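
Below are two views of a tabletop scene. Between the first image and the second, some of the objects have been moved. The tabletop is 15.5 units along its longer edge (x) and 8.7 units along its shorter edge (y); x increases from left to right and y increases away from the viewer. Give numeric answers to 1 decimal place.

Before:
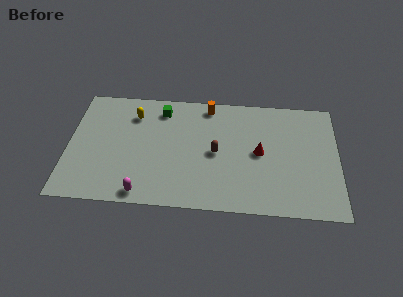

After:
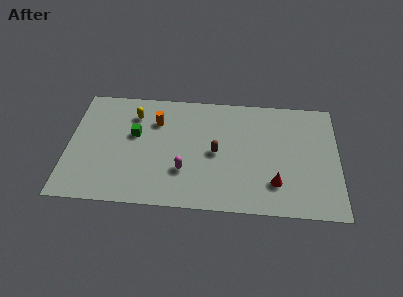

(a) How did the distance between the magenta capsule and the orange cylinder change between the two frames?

-3.7

Before: roughly 7.7 units apart; after: 4.0. That's 3.7 units closer together.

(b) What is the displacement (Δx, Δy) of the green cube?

(-1.5, -2.0)

From the two frames, the green cube sits at roughly (5.3, 7.2) before and (3.8, 5.2) after.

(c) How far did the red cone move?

2.4

The red cone was near (11.0, 4.4) before and (11.9, 2.2) after, so it travelled √(0.9² + 2.2²) ≈ 2.4 units.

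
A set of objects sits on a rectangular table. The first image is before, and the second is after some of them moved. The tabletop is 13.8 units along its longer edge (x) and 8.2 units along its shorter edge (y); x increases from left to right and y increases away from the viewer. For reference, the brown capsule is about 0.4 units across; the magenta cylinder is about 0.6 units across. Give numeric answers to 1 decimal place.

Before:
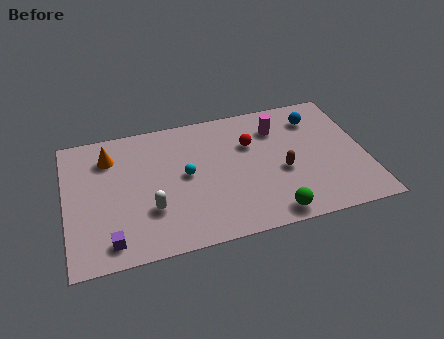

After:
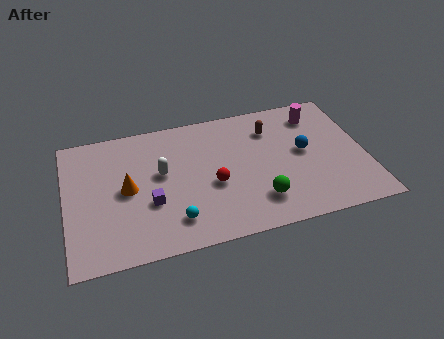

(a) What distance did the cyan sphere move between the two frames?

2.7

From (5.5, 4.3) to (4.8, 1.7), the cyan sphere covered √(0.7² + 2.6²) ≈ 2.7 units.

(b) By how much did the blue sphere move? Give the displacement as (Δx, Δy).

(-0.7, -2.0)

The blue sphere was at about (11.7, 6.4) and moved to about (11.0, 4.4).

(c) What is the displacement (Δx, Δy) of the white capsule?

(0.6, 2.1)

From the two frames, the white capsule sits at roughly (3.8, 2.6) before and (4.4, 4.7) after.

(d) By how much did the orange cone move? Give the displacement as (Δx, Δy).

(0.7, -2.2)

The orange cone was at about (2.1, 6.3) and moved to about (2.8, 4.1).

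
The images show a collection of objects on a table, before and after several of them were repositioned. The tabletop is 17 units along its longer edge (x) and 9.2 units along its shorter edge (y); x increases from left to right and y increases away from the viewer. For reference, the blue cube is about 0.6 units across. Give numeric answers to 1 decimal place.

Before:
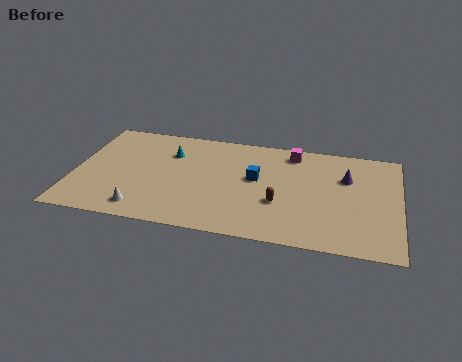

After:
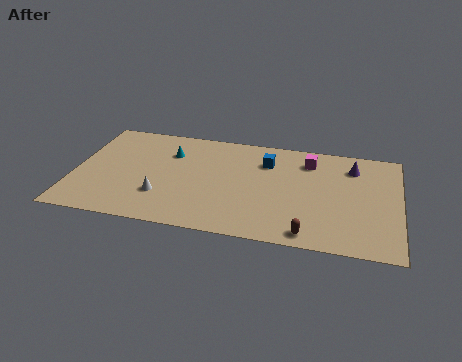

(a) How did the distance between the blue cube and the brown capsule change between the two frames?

+4.0

They were about 2.3 units apart before and 6.3 after — 4.0 units further apart.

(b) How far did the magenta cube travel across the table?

1.1

The magenta cube was near (11.3, 7.9) before and (12.2, 7.3) after, so it travelled √(0.9² + 0.6²) ≈ 1.1 units.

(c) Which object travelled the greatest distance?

the brown capsule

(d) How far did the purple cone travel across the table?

1.0

The purple cone moved from about (14.2, 6.2) to (14.5, 7.2), a distance of √(0.3² + 1.0²) ≈ 1.0.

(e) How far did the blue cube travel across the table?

1.7

From (9.5, 5.2) to (10.0, 6.8), the blue cube covered √(0.5² + 1.6²) ≈ 1.7 units.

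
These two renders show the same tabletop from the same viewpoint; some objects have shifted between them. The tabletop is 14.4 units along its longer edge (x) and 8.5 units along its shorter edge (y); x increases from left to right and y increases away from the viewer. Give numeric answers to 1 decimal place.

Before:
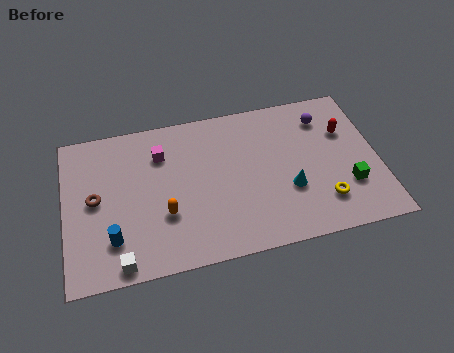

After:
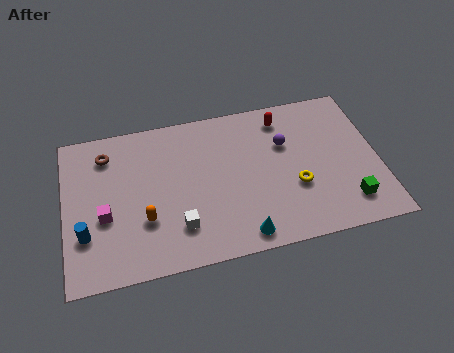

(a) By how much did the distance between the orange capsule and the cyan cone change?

-1.0

They were about 5.7 units apart before and 4.7 after — 1.0 units closer together.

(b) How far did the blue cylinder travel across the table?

1.3

From (2.1, 2.1) to (0.9, 2.6), the blue cylinder covered √(1.2² + 0.5²) ≈ 1.3 units.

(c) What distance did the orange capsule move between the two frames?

0.9

From (4.5, 2.9) to (3.6, 2.8), the orange capsule covered √(0.9² + 0.1²) ≈ 0.9 units.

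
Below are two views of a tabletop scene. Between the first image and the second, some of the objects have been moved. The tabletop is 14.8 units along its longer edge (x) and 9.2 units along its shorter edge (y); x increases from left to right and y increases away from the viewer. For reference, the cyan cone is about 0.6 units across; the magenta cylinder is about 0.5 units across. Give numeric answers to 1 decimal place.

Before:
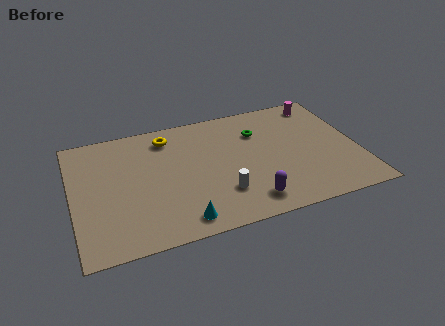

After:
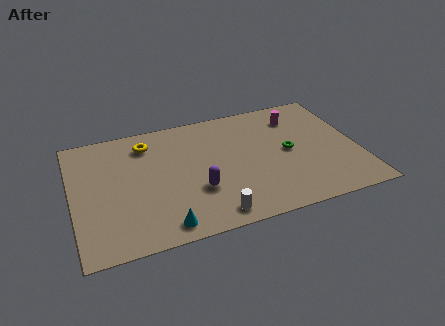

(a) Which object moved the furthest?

the purple capsule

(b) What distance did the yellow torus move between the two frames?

1.1

The yellow torus moved from about (5.1, 7.6) to (4.0, 7.4), a distance of √(1.1² + 0.2²) ≈ 1.1.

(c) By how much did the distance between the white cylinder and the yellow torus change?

+1.3

Before: roughly 5.6 units apart; after: 6.9. That's 1.3 units further apart.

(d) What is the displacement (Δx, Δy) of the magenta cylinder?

(-1.4, -0.8)

The magenta cylinder was at about (13.3, 8.0) and moved to about (11.9, 7.2).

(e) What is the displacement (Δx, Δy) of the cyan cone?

(-0.9, -0.1)

The cyan cone started near (5.3, 1.2) and ended near (4.4, 1.1).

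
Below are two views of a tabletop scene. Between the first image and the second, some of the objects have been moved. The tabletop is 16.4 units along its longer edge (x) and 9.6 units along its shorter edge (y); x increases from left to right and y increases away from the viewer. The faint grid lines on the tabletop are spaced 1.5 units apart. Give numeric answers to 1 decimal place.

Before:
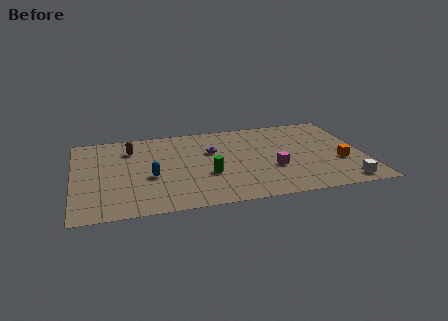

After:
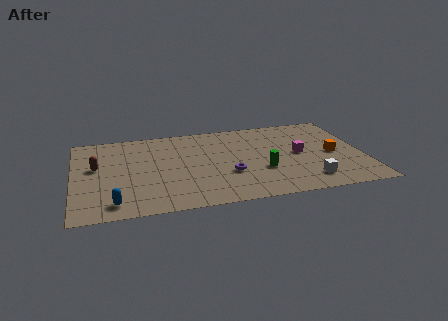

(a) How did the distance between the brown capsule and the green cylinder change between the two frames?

+3.9

The distance was about 5.7 in the first image and 9.6 in the second, so they moved 3.9 units further apart.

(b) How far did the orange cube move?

1.0

From (15.0, 3.5) to (14.7, 4.5), the orange cube covered √(0.3² + 1.0²) ≈ 1.0 units.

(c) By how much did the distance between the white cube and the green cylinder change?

-4.9

Before: roughly 7.9 units apart; after: 3.0. That's 4.9 units closer together.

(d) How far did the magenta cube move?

2.1

The magenta cube was near (11.2, 3.5) before and (12.8, 4.9) after, so it travelled √(1.6² + 1.4²) ≈ 2.1 units.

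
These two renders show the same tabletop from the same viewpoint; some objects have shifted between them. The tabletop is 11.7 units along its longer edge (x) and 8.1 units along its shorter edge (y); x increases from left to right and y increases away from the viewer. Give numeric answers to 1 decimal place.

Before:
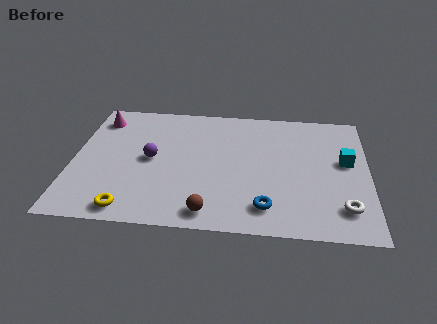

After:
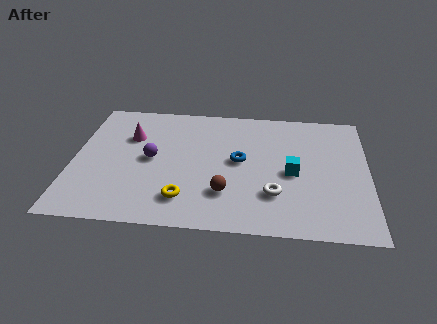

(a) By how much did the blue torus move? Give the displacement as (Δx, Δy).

(-1.1, 2.8)

The blue torus started near (7.7, 1.5) and ended near (6.6, 4.3).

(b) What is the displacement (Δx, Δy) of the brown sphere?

(0.6, 1.2)

The brown sphere started near (5.5, 1.0) and ended near (6.1, 2.2).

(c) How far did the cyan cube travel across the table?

2.3

From (10.8, 4.6) to (8.7, 3.7), the cyan cube covered √(2.1² + 0.9²) ≈ 2.3 units.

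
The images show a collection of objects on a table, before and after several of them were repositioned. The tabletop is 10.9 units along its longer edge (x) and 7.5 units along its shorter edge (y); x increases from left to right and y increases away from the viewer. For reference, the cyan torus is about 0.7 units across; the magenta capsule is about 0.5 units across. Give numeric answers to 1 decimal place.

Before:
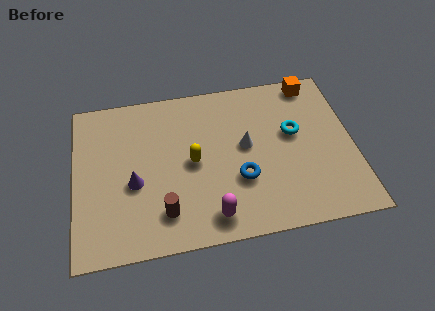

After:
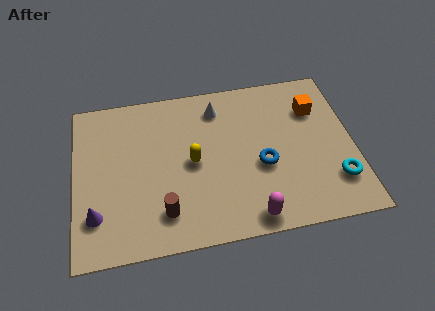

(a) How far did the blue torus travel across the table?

1.0

From (6.4, 2.6) to (7.3, 3.1), the blue torus covered √(0.9² + 0.5²) ≈ 1.0 units.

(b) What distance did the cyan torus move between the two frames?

2.9

The cyan torus moved from about (8.6, 4.4) to (10.1, 1.9), a distance of √(1.5² + 2.5²) ≈ 2.9.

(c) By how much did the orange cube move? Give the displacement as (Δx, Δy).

(0.0, -1.3)

The orange cube started near (9.5, 6.7) and ended near (9.5, 5.4).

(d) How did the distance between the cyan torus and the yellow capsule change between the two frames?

+1.7

Before: roughly 4.1 units apart; after: 5.8. That's 1.7 units further apart.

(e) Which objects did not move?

the brown cylinder and the yellow capsule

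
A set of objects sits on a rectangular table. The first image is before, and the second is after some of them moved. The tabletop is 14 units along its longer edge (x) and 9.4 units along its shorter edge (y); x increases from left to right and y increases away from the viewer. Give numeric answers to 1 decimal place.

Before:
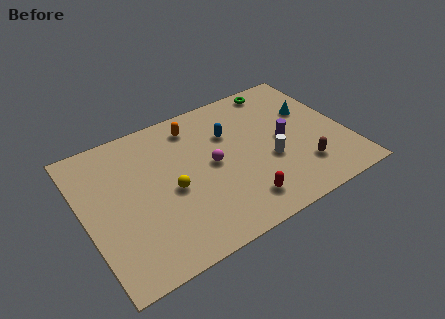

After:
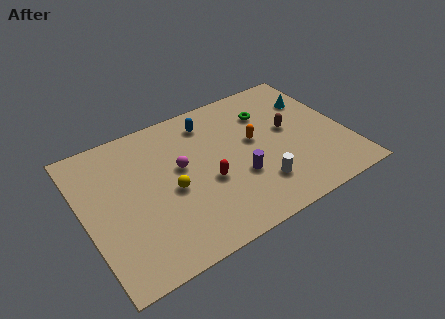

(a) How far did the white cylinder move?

1.5

The white cylinder moved from about (9.7, 3.6) to (8.9, 2.3), a distance of √(0.8² + 1.3²) ≈ 1.5.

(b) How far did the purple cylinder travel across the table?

3.0

From (10.7, 4.6) to (8.0, 3.3), the purple cylinder covered √(2.7² + 1.3²) ≈ 3.0 units.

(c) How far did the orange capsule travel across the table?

3.8

The orange capsule moved from about (6.3, 7.8) to (9.2, 5.3), a distance of √(2.9² + 2.5²) ≈ 3.8.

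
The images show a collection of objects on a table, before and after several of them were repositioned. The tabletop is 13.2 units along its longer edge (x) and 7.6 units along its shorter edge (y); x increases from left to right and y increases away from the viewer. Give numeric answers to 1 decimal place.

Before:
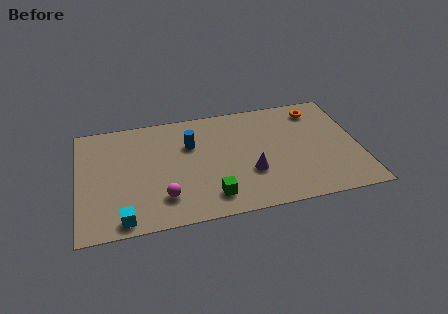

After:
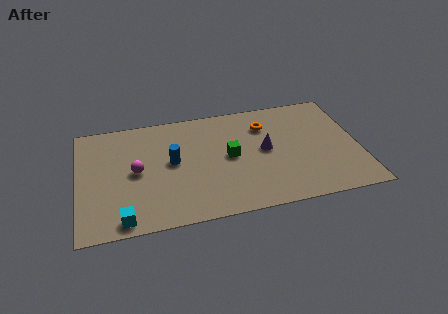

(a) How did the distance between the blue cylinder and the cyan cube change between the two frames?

-1.3

Before: roughly 5.4 units apart; after: 4.1. That's 1.3 units closer together.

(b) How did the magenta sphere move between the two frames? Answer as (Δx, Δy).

(-1.2, 2.0)

The magenta sphere started near (3.9, 1.8) and ended near (2.7, 3.8).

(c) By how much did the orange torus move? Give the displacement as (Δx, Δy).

(-2.5, -0.6)

The orange torus started near (11.4, 6.3) and ended near (8.9, 5.7).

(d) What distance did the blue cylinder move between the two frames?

1.3

The blue cylinder was near (5.3, 5.1) before and (4.4, 4.1) after, so it travelled √(0.9² + 1.0²) ≈ 1.3 units.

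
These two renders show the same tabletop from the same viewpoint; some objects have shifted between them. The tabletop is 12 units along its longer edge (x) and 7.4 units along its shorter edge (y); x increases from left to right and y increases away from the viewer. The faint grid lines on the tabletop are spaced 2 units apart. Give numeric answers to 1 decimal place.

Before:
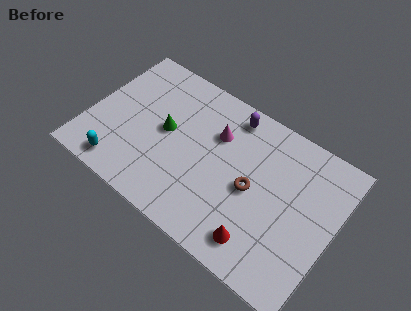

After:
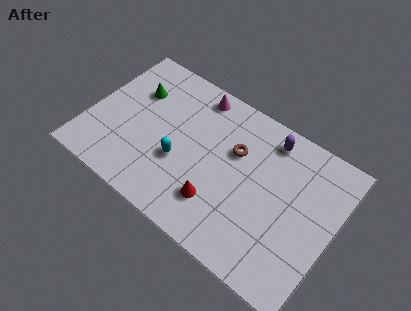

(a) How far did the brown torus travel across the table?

1.7

The brown torus moved from about (8.1, 3.5) to (7.0, 4.8), a distance of √(1.1² + 1.3²) ≈ 1.7.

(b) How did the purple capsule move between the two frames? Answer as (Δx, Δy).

(1.9, -0.1)

The purple capsule started near (6.5, 6.4) and ended near (8.4, 6.3).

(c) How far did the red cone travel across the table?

2.3

From (8.9, 1.3) to (6.7, 1.9), the red cone covered √(2.2² + 0.6²) ≈ 2.3 units.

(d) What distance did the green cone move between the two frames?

2.2

From (3.7, 3.9) to (1.9, 5.1), the green cone covered √(1.8² + 1.2²) ≈ 2.2 units.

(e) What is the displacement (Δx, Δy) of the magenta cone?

(-1.3, 1.4)

The magenta cone started near (6.0, 5.1) and ended near (4.7, 6.5).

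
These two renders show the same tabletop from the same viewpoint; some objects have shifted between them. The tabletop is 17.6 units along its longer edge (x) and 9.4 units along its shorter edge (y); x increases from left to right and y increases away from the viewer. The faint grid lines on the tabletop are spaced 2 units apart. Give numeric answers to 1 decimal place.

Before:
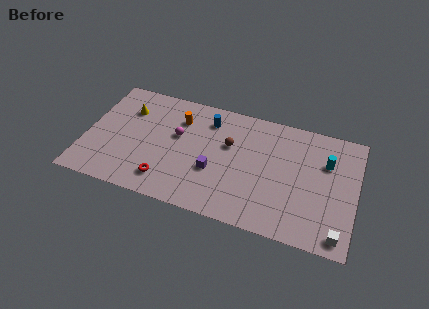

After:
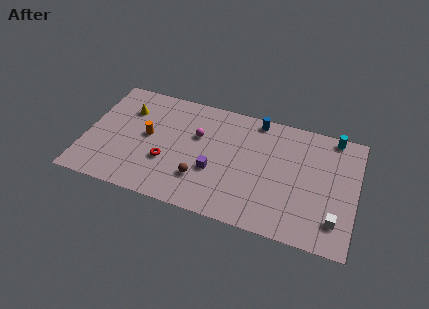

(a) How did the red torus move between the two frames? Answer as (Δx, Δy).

(-0.1, 1.5)

The red torus started near (5.5, 1.8) and ended near (5.4, 3.3).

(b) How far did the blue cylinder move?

3.3

The blue cylinder was near (7.8, 7.5) before and (10.9, 8.5) after, so it travelled √(3.1² + 1.0²) ≈ 3.3 units.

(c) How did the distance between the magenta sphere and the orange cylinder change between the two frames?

+2.0

They were about 1.4 units apart before and 3.4 after — 2.0 units further apart.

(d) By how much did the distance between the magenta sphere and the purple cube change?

-0.5

The distance was about 3.3 in the first image and 2.8 in the second, so they moved 0.5 units closer together.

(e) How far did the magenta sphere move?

1.4

From (5.9, 5.6) to (7.2, 6.0), the magenta sphere covered √(1.3² + 0.4²) ≈ 1.4 units.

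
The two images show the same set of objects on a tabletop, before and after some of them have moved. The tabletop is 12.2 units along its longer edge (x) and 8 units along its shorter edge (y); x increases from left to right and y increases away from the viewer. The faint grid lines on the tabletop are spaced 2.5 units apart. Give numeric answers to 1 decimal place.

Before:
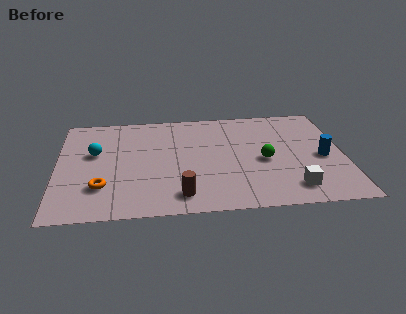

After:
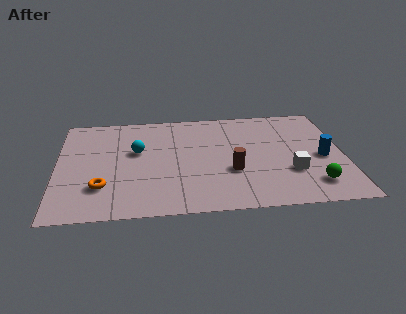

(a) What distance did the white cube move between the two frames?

1.2

The white cube moved from about (9.9, 1.4) to (9.9, 2.6), a distance of √(0.0² + 1.2²) ≈ 1.2.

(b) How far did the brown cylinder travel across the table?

2.7

The brown cylinder moved from about (5.2, 1.3) to (7.4, 2.9), a distance of √(2.2² + 1.6²) ≈ 2.7.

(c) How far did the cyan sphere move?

1.8

The cyan sphere moved from about (1.6, 4.8) to (3.4, 4.8), a distance of √(1.8² + 0.0²) ≈ 1.8.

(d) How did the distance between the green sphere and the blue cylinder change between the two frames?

-0.4

Before: roughly 2.5 units apart; after: 2.1. That's 0.4 units closer together.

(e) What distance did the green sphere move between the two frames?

2.8

The green sphere moved from about (8.8, 3.6) to (10.8, 1.6), a distance of √(2.0² + 2.0²) ≈ 2.8.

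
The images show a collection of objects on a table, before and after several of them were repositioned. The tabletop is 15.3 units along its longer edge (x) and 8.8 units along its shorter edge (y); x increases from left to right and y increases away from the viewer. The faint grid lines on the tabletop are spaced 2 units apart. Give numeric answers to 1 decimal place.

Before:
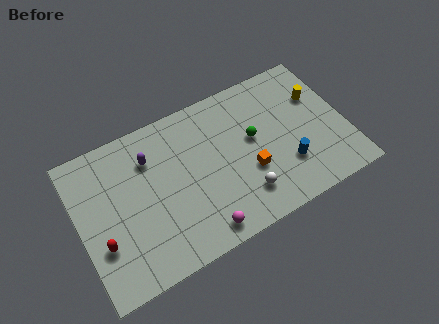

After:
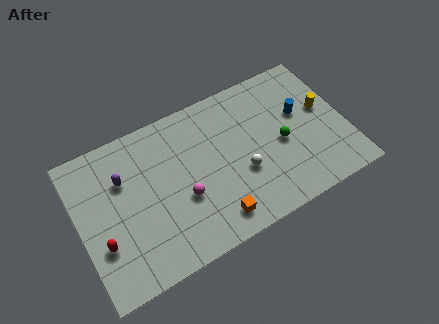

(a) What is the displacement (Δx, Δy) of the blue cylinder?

(1.2, 2.7)

The blue cylinder was at about (11.7, 2.6) and moved to about (12.9, 5.3).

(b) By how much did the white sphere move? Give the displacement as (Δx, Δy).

(0.1, 1.3)

The white sphere started near (9.1, 2.0) and ended near (9.2, 3.3).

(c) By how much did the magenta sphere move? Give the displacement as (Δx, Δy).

(-0.7, 2.3)

The magenta sphere was at about (6.5, 1.1) and moved to about (5.8, 3.4).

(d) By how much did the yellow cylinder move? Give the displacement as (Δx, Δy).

(0.2, -0.9)

The yellow cylinder was at about (14.0, 5.9) and moved to about (14.2, 5.0).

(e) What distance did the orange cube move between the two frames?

2.9

The orange cube was near (9.6, 3.2) before and (7.3, 1.4) after, so it travelled √(2.3² + 1.8²) ≈ 2.9 units.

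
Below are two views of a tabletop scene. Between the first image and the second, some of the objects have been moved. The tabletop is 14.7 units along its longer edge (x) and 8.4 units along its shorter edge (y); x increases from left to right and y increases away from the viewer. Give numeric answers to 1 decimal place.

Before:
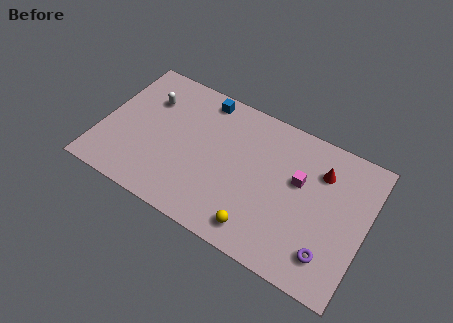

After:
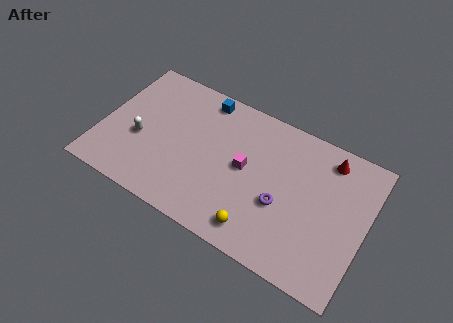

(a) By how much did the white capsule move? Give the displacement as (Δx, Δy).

(-0.1, -2.6)

From the two frames, the white capsule sits at roughly (2.3, 6.0) before and (2.2, 3.4) after.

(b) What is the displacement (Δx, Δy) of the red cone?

(0.3, 0.9)

The red cone started near (12.0, 6.2) and ended near (12.3, 7.1).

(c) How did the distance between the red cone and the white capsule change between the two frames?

+1.1

They were about 9.7 units apart before and 10.8 after — 1.1 units further apart.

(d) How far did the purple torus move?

3.2

The purple torus moved from about (13.0, 1.8) to (10.2, 3.3), a distance of √(2.8² + 1.5²) ≈ 3.2.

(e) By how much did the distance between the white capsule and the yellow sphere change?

-1.0

The distance was about 8.3 in the first image and 7.3 in the second, so they moved 1.0 units closer together.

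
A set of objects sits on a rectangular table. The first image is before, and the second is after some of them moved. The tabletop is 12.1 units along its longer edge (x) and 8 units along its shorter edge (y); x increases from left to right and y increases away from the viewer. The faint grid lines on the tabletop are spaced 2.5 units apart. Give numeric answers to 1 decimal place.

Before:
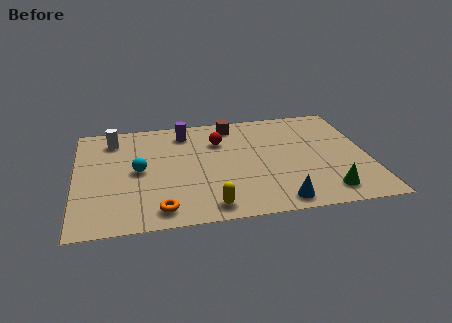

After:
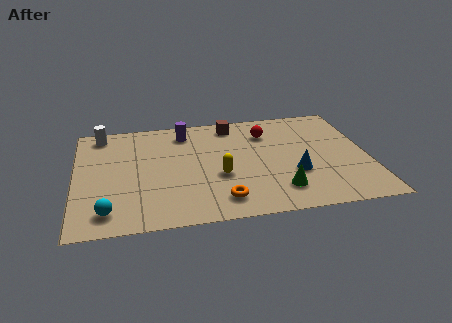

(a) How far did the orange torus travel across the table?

2.5

The orange torus moved from about (3.4, 1.1) to (5.9, 1.4), a distance of √(2.5² + 0.3²) ≈ 2.5.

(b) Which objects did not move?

the brown cube and the purple cylinder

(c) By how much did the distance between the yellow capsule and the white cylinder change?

-0.5

They were about 6.7 units apart before and 6.2 after — 0.5 units closer together.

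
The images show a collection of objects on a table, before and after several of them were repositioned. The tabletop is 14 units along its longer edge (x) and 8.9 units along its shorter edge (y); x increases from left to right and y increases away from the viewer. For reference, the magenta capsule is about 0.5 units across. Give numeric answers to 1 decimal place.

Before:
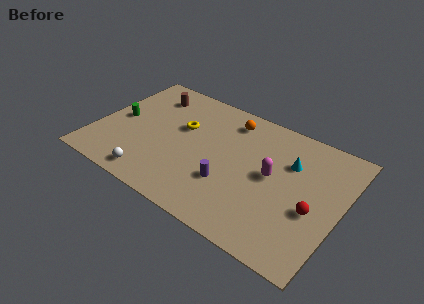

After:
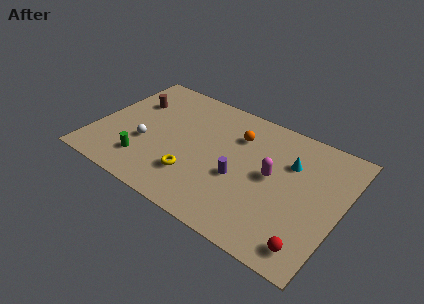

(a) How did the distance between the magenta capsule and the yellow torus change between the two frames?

-0.8

Before: roughly 5.5 units apart; after: 4.7. That's 0.8 units closer together.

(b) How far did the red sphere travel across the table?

2.3

The red sphere moved from about (12.6, 3.6) to (12.8, 1.3), a distance of √(0.2² + 2.3²) ≈ 2.3.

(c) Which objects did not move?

the magenta capsule and the cyan cone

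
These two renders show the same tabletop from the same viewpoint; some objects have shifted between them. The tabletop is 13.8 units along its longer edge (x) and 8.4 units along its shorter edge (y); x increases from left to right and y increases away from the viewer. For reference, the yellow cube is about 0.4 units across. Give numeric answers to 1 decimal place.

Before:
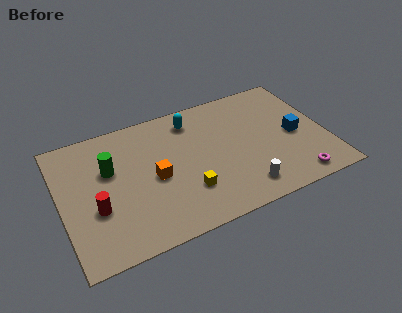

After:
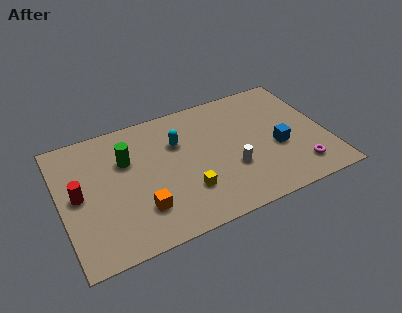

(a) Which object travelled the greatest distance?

the orange cube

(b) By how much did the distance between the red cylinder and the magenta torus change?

+1.2

They were about 10.3 units apart before and 11.5 after — 1.2 units further apart.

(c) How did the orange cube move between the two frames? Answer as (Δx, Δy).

(-0.9, -1.7)

From the two frames, the orange cube sits at roughly (4.8, 3.9) before and (3.9, 2.2) after.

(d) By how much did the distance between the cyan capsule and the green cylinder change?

-2.1

They were about 4.8 units apart before and 2.7 after — 2.1 units closer together.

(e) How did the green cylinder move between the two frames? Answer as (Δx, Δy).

(0.9, 0.3)

From the two frames, the green cylinder sits at roughly (2.6, 5.3) before and (3.5, 5.6) after.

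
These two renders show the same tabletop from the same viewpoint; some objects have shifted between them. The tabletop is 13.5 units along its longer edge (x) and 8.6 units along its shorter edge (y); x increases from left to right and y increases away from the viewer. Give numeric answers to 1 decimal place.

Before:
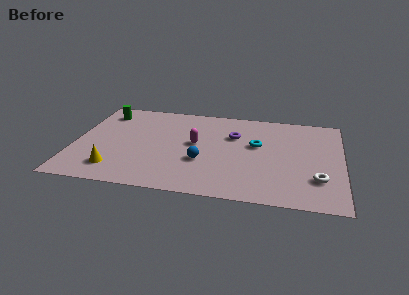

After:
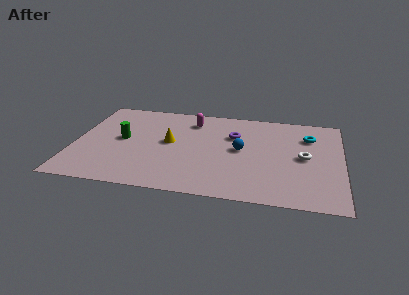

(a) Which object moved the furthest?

the yellow cone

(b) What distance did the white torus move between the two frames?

2.0

The white torus was near (12.3, 2.4) before and (11.6, 4.3) after, so it travelled √(0.7² + 1.9²) ≈ 2.0 units.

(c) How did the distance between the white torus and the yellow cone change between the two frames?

-3.3

The distance was about 10.1 in the first image and 6.8 in the second, so they moved 3.3 units closer together.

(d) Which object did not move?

the purple torus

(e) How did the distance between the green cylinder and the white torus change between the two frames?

-2.7

They were about 11.9 units apart before and 9.2 after — 2.7 units closer together.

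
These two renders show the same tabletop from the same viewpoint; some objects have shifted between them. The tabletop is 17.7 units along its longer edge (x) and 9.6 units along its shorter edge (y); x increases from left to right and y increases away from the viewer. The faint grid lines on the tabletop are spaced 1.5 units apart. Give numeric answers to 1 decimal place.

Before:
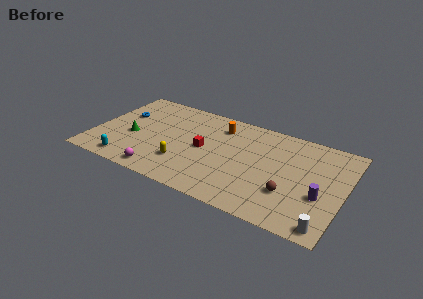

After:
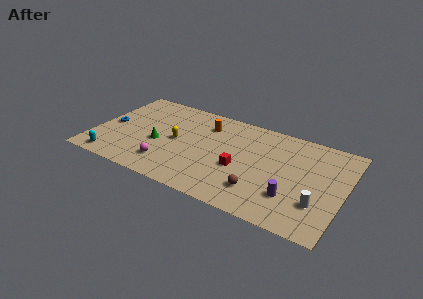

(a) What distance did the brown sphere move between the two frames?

2.1

The brown sphere was near (14.1, 3.0) before and (12.1, 2.3) after, so it travelled √(2.0² + 0.7²) ≈ 2.1 units.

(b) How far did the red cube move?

2.8

The red cube was near (7.8, 4.8) before and (10.5, 3.9) after, so it travelled √(2.7² + 0.9²) ≈ 2.8 units.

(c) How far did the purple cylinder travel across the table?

2.1

From (16.2, 3.6) to (14.3, 2.7), the purple cylinder covered √(1.9² + 0.9²) ≈ 2.1 units.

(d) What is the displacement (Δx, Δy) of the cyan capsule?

(-1.1, -0.1)

The cyan capsule started near (2.8, 1.2) and ended near (1.7, 1.1).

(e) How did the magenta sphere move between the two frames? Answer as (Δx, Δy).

(0.3, 1.0)

From the two frames, the magenta sphere sits at roughly (5.2, 1.1) before and (5.5, 2.1) after.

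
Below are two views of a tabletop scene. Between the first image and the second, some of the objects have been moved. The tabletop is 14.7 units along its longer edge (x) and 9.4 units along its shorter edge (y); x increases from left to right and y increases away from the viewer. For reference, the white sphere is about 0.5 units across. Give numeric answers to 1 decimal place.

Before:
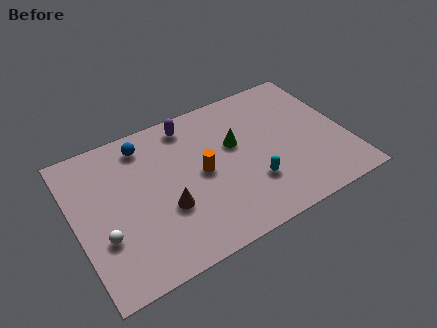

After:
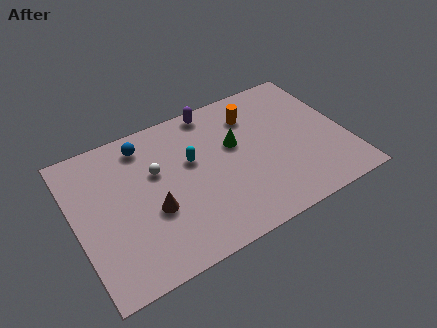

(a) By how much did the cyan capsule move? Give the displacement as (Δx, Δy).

(-2.9, 2.9)

From the two frames, the cyan capsule sits at roughly (9.3, 2.8) before and (6.4, 5.7) after.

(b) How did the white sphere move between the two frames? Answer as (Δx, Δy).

(3.2, 2.7)

The white sphere started near (1.3, 3.2) and ended near (4.5, 5.9).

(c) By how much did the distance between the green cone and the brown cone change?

+0.5

The distance was about 4.7 in the first image and 5.2 in the second, so they moved 0.5 units further apart.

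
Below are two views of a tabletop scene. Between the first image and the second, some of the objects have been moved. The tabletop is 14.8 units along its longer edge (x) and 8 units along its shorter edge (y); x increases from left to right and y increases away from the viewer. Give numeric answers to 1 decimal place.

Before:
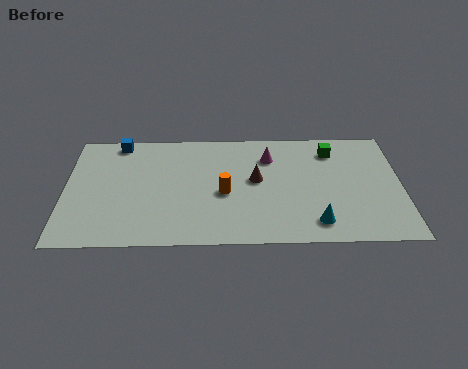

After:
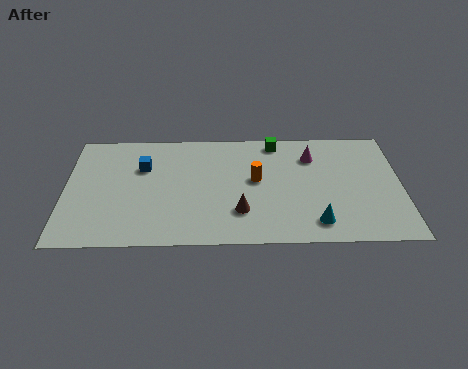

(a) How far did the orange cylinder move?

1.7

The orange cylinder moved from about (7.0, 3.5) to (8.4, 4.4), a distance of √(1.4² + 0.9²) ≈ 1.7.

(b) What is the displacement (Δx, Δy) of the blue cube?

(1.1, -1.8)

The blue cube was at about (2.3, 7.2) and moved to about (3.4, 5.4).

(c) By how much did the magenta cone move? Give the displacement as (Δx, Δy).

(1.9, 0.0)

The magenta cone was at about (9.0, 6.0) and moved to about (10.9, 6.0).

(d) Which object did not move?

the cyan cone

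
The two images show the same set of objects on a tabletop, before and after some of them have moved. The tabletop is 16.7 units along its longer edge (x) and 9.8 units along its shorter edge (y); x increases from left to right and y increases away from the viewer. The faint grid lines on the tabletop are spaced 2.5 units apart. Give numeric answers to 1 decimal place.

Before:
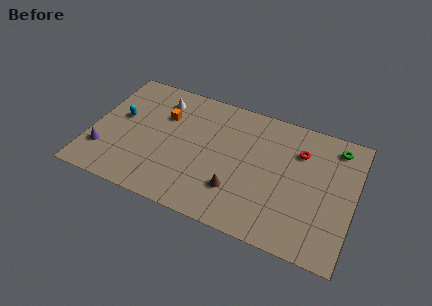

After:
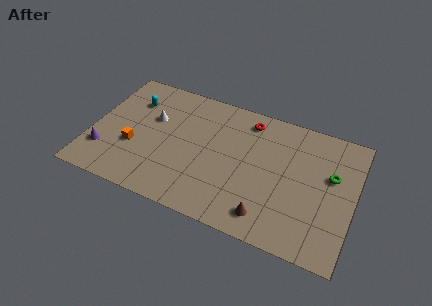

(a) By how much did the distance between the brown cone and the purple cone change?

+2.1

Before: roughly 8.5 units apart; after: 10.6. That's 2.1 units further apart.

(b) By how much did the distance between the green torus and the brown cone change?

-2.4

The distance was about 8.1 in the first image and 5.7 in the second, so they moved 2.4 units closer together.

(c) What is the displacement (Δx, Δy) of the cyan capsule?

(0.6, 1.6)

The cyan capsule started near (1.7, 5.6) and ended near (2.3, 7.2).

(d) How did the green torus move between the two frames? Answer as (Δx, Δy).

(-0.1, -2.3)

From the two frames, the green torus sits at roughly (15.3, 8.3) before and (15.2, 6.0) after.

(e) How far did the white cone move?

1.7

The white cone was near (4.0, 7.9) before and (3.7, 6.2) after, so it travelled √(0.3² + 1.7²) ≈ 1.7 units.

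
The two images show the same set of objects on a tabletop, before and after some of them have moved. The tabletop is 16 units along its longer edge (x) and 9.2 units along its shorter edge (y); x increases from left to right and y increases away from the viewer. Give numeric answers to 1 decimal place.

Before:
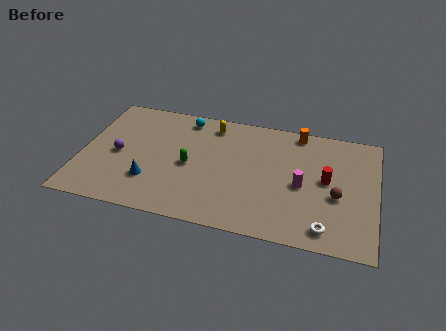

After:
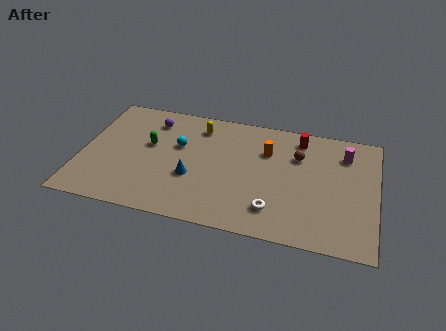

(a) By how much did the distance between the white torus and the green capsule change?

-0.3

The distance was about 8.1 in the first image and 7.8 in the second, so they moved 0.3 units closer together.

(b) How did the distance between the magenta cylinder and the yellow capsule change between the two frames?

+1.8

The distance was about 6.2 in the first image and 8.0 in the second, so they moved 1.8 units further apart.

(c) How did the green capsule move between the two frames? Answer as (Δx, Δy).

(-2.3, 1.1)

From the two frames, the green capsule sits at roughly (5.9, 4.3) before and (3.6, 5.4) after.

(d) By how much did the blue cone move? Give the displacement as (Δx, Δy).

(2.2, 0.8)

The blue cone started near (3.9, 2.6) and ended near (6.1, 3.4).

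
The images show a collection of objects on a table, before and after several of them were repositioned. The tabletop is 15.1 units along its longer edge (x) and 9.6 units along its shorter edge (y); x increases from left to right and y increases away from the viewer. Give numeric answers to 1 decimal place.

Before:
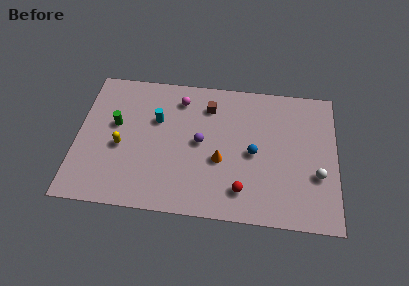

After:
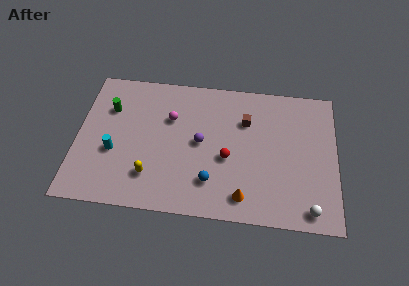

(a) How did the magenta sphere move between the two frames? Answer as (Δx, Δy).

(-0.5, -1.4)

The magenta sphere was at about (5.9, 7.8) and moved to about (5.4, 6.4).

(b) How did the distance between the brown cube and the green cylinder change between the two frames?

+2.3

The distance was about 5.7 in the first image and 8.0 in the second, so they moved 2.3 units further apart.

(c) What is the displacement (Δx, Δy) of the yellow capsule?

(1.8, -1.8)

From the two frames, the yellow capsule sits at roughly (2.6, 4.1) before and (4.4, 2.3) after.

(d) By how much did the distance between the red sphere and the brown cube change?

-3.1

Before: roughly 6.0 units apart; after: 2.9. That's 3.1 units closer together.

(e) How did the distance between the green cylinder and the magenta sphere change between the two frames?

-0.7

They were about 4.3 units apart before and 3.6 after — 0.7 units closer together.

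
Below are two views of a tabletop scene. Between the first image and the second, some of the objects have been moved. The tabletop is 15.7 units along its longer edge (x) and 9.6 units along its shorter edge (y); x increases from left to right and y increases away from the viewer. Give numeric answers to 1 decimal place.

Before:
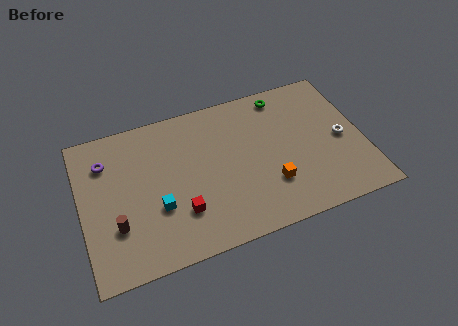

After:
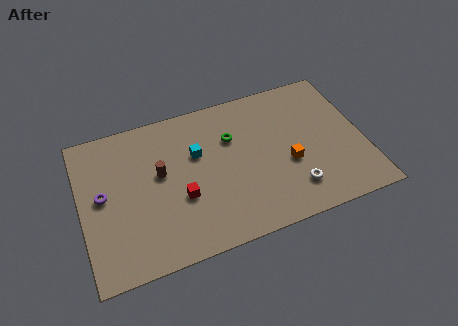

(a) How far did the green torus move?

3.6

From (11.6, 8.4) to (8.5, 6.5), the green torus covered √(3.1² + 1.9²) ≈ 3.6 units.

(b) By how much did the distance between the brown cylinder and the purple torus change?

-1.0

They were about 4.2 units apart before and 3.2 after — 1.0 units closer together.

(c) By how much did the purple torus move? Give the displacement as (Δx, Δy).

(-0.3, -2.1)

From the two frames, the purple torus sits at roughly (1.5, 7.2) before and (1.2, 5.1) after.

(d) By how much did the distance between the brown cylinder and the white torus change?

-4.9

Before: roughly 12.8 units apart; after: 7.9. That's 4.9 units closer together.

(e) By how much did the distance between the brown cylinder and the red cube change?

-1.4

Before: roughly 3.5 units apart; after: 2.1. That's 1.4 units closer together.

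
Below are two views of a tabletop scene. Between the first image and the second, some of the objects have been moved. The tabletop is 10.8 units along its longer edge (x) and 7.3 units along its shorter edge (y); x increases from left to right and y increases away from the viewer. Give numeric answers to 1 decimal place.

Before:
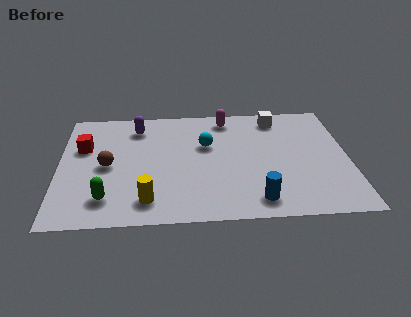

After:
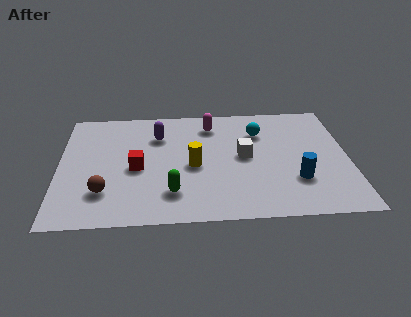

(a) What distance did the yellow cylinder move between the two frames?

2.6

From (3.3, 1.3) to (5.0, 3.3), the yellow cylinder covered √(1.7² + 2.0²) ≈ 2.6 units.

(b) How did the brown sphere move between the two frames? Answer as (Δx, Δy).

(-0.1, -1.6)

The brown sphere started near (1.8, 3.5) and ended near (1.7, 1.9).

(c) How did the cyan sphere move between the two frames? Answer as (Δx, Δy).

(2.0, 0.7)

The cyan sphere was at about (5.5, 4.6) and moved to about (7.5, 5.3).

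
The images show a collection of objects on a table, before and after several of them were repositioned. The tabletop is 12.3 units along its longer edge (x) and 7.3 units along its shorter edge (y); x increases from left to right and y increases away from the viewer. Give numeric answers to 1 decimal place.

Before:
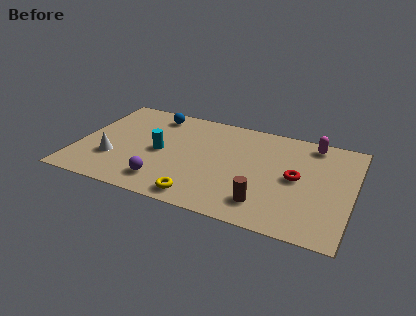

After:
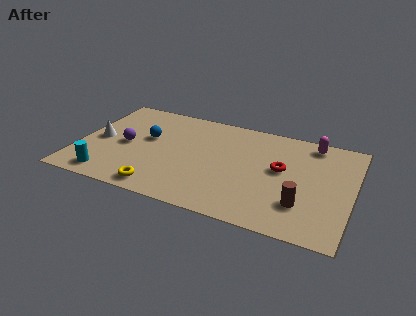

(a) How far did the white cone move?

1.4

The white cone moved from about (1.7, 2.3) to (0.9, 3.5), a distance of √(0.8² + 1.2²) ≈ 1.4.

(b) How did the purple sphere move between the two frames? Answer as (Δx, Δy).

(-2.0, 2.1)

The purple sphere was at about (4.1, 1.4) and moved to about (2.1, 3.5).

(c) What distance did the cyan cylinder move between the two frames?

3.3

The cyan cylinder moved from about (3.7, 3.5) to (1.6, 1.0), a distance of √(2.1² + 2.5²) ≈ 3.3.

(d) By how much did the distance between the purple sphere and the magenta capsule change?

+0.7

They were about 8.0 units apart before and 8.7 after — 0.7 units further apart.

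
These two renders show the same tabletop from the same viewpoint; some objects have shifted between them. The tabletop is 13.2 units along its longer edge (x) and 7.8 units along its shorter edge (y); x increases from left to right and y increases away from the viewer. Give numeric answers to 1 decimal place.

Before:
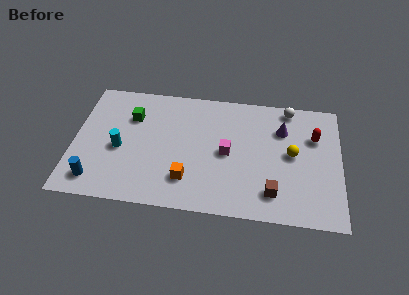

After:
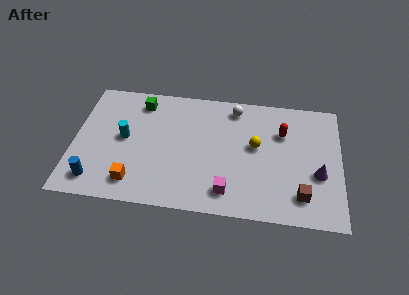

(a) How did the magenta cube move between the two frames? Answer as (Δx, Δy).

(0.1, -2.4)

From the two frames, the magenta cube sits at roughly (7.6, 3.8) before and (7.7, 1.4) after.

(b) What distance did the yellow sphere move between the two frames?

1.8

From (10.8, 4.1) to (9.0, 4.4), the yellow sphere covered √(1.8² + 0.3²) ≈ 1.8 units.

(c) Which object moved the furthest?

the purple cone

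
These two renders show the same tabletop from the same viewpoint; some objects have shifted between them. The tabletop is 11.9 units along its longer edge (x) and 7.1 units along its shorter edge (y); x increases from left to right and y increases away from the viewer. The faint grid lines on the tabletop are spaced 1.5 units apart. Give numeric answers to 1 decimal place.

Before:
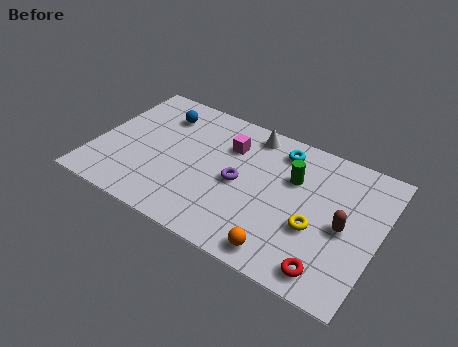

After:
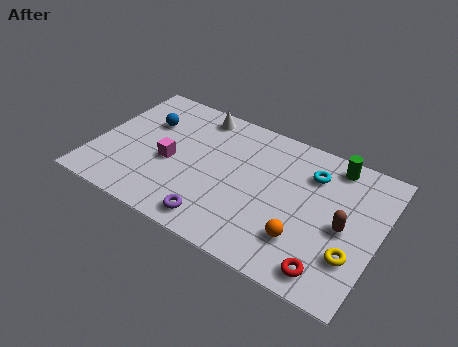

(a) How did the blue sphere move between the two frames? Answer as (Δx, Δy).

(-0.5, -0.7)

The blue sphere started near (2.4, 5.5) and ended near (1.9, 4.8).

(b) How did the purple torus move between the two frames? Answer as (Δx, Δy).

(-0.6, -2.4)

The purple torus was at about (6.1, 3.4) and moved to about (5.5, 1.0).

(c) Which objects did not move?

the red torus and the brown capsule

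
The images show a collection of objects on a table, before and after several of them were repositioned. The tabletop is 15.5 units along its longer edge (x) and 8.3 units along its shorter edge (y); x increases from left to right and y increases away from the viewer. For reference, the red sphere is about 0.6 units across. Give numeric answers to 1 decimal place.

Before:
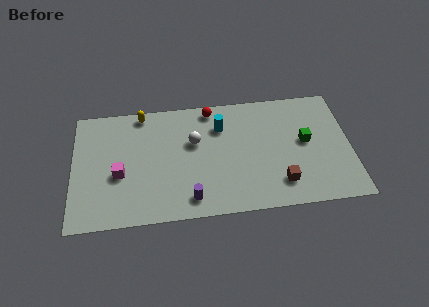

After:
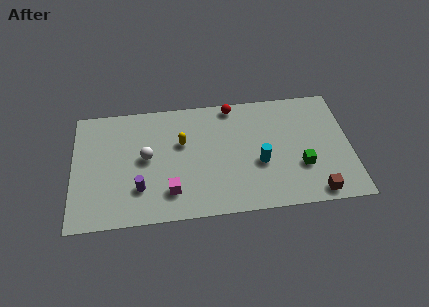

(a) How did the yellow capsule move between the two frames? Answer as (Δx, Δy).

(2.2, -2.3)

The yellow capsule started near (3.9, 7.5) and ended near (6.1, 5.2).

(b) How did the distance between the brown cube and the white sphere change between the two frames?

+4.1

They were about 5.8 units apart before and 9.9 after — 4.1 units further apart.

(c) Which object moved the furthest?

the cyan cylinder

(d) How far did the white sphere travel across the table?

2.8

The white sphere moved from about (6.8, 5.2) to (4.1, 4.4), a distance of √(2.7² + 0.8²) ≈ 2.8.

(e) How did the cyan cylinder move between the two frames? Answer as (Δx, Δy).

(2.1, -2.8)

The cyan cylinder started near (8.3, 6.1) and ended near (10.4, 3.3).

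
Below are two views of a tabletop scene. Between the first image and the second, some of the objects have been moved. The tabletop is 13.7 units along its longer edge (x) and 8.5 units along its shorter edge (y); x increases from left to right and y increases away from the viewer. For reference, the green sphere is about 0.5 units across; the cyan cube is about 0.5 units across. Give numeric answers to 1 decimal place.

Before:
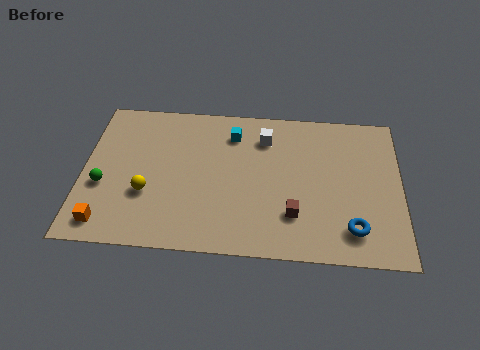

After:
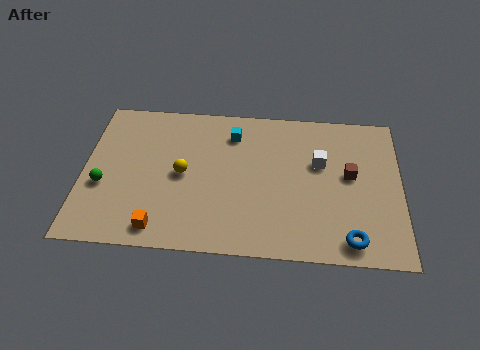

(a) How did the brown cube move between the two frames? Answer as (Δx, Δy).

(2.4, 2.4)

The brown cube started near (9.1, 2.3) and ended near (11.5, 4.7).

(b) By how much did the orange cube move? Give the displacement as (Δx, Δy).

(2.3, -0.1)

From the two frames, the orange cube sits at roughly (1.1, 1.2) before and (3.4, 1.1) after.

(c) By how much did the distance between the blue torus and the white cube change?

-1.8

Before: roughly 6.2 units apart; after: 4.4. That's 1.8 units closer together.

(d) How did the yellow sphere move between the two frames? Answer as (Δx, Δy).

(1.5, 1.2)

From the two frames, the yellow sphere sits at roughly (2.8, 3.0) before and (4.3, 4.2) after.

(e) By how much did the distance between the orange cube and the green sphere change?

+1.2

Before: roughly 2.1 units apart; after: 3.3. That's 1.2 units further apart.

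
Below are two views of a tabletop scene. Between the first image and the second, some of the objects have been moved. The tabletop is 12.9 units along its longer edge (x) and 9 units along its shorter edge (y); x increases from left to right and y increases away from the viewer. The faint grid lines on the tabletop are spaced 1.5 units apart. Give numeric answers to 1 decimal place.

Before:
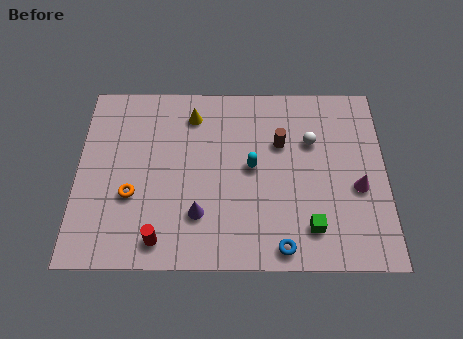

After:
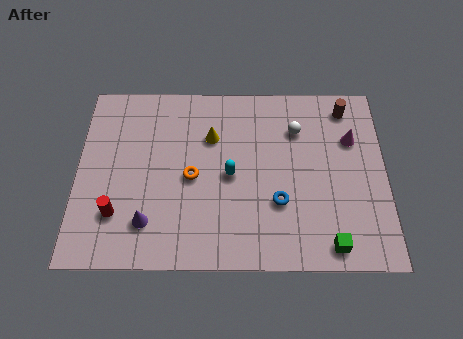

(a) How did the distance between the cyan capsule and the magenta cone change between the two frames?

+0.9

They were about 4.5 units apart before and 5.4 after — 0.9 units further apart.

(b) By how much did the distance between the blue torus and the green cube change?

+1.4

Before: roughly 1.5 units apart; after: 2.9. That's 1.4 units further apart.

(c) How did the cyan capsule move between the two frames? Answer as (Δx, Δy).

(-0.9, -0.4)

From the two frames, the cyan capsule sits at roughly (7.3, 4.7) before and (6.4, 4.3) after.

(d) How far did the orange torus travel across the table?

2.7

The orange torus moved from about (2.3, 3.3) to (4.8, 4.2), a distance of √(2.5² + 0.9²) ≈ 2.7.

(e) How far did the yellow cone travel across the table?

1.4

The yellow cone moved from about (4.8, 7.3) to (5.6, 6.2), a distance of √(0.8² + 1.1²) ≈ 1.4.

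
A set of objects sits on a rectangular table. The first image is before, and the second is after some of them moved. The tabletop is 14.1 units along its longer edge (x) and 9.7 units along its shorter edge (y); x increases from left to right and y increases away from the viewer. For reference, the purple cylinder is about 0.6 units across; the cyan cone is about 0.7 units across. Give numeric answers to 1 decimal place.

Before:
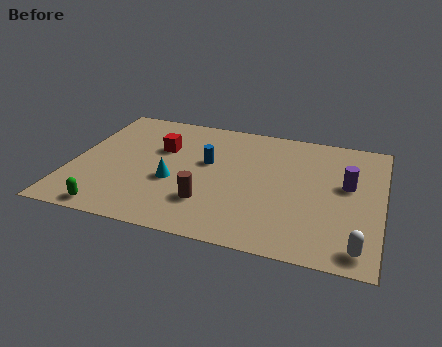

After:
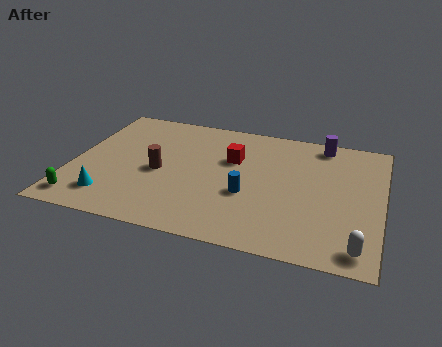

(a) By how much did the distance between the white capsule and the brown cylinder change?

+2.8

Before: roughly 6.9 units apart; after: 9.7. That's 2.8 units further apart.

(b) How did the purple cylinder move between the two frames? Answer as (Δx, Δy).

(-1.3, 3.0)

From the two frames, the purple cylinder sits at roughly (12.5, 5.6) before and (11.2, 8.6) after.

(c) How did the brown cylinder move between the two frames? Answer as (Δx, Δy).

(-2.4, 1.8)

The brown cylinder was at about (6.4, 2.6) and moved to about (4.0, 4.4).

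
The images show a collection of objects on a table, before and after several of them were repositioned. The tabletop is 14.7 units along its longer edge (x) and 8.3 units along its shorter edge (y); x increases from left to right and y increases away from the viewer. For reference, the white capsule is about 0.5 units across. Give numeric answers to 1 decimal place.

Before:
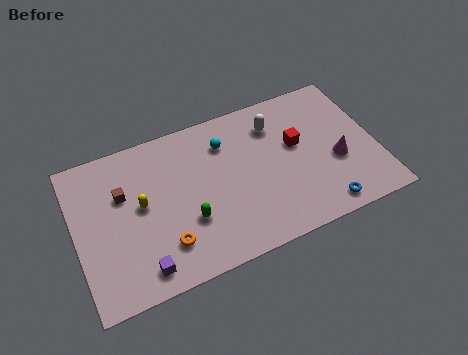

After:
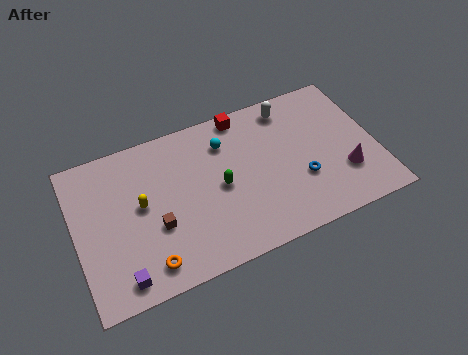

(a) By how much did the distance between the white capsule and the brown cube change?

+0.4

The distance was about 7.7 in the first image and 8.1 in the second, so they moved 0.4 units further apart.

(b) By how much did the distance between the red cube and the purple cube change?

+0.4

The distance was about 8.8 in the first image and 9.2 in the second, so they moved 0.4 units further apart.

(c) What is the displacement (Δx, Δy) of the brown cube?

(1.4, -2.3)

The brown cube was at about (2.4, 5.4) and moved to about (3.8, 3.1).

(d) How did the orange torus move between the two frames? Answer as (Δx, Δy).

(-0.9, -0.7)

The orange torus started near (4.1, 2.0) and ended near (3.2, 1.3).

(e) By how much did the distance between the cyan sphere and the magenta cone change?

+0.7

They were about 6.0 units apart before and 6.7 after — 0.7 units further apart.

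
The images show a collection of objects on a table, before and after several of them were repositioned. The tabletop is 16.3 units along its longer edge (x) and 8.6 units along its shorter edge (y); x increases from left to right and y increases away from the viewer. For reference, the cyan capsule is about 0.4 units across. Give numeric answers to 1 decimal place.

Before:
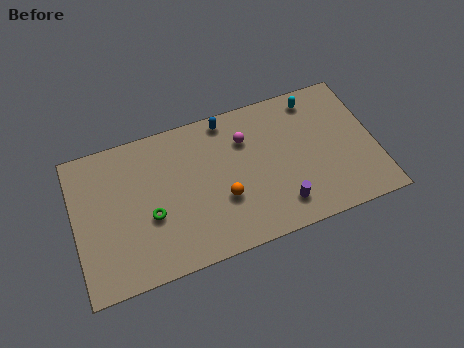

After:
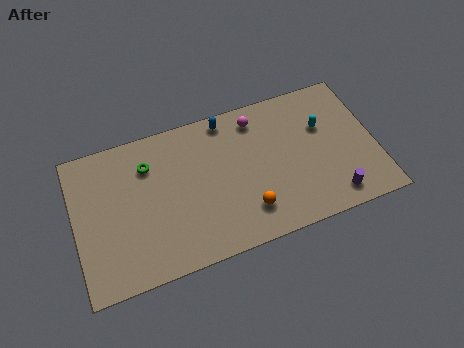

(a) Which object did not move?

the blue capsule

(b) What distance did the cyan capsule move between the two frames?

1.8

From (13.3, 7.4) to (13.6, 5.6), the cyan capsule covered √(0.3² + 1.8²) ≈ 1.8 units.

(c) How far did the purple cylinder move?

2.8

The purple cylinder was near (10.9, 1.7) before and (13.7, 1.3) after, so it travelled √(2.8² + 0.4²) ≈ 2.8 units.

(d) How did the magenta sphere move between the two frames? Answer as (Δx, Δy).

(0.7, 1.0)

From the two frames, the magenta sphere sits at roughly (9.4, 6.2) before and (10.1, 7.2) after.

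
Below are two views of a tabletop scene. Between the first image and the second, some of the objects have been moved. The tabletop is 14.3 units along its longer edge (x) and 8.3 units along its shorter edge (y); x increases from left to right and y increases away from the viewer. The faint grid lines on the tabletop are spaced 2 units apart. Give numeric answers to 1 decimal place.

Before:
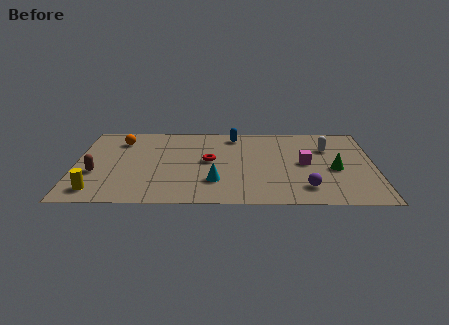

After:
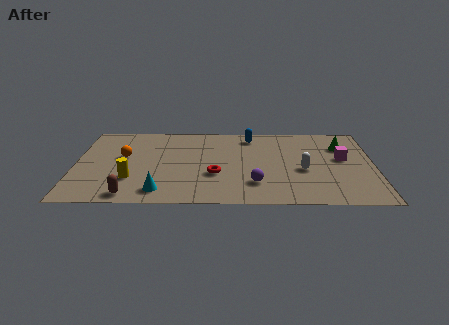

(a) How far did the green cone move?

2.4

The green cone was near (12.4, 3.6) before and (12.8, 6.0) after, so it travelled √(0.4² + 2.4²) ≈ 2.4 units.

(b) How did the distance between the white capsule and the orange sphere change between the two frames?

-1.3

The distance was about 10.0 in the first image and 8.7 in the second, so they moved 1.3 units closer together.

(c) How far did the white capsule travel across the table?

2.6

The white capsule was near (12.1, 5.8) before and (10.9, 3.5) after, so it travelled √(1.2² + 2.3²) ≈ 2.6 units.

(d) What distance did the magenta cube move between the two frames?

1.9

The magenta cube was near (11.0, 4.2) before and (12.8, 4.7) after, so it travelled √(1.8² + 0.5²) ≈ 1.9 units.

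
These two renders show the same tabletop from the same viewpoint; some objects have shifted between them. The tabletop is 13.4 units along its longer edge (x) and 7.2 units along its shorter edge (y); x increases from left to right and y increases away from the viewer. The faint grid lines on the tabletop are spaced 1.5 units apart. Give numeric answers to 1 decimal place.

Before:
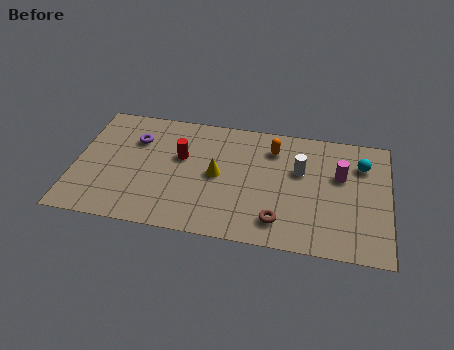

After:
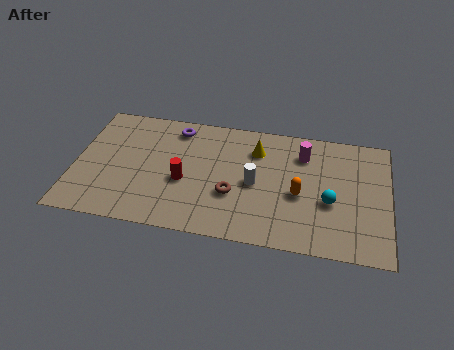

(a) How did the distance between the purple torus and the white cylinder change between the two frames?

-2.7

Before: roughly 7.1 units apart; after: 4.4. That's 2.7 units closer together.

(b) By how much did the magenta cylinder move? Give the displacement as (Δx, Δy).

(-1.6, 1.0)

The magenta cylinder was at about (11.3, 4.5) and moved to about (9.7, 5.5).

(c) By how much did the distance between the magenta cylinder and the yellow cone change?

-3.3

They were about 5.3 units apart before and 2.0 after — 3.3 units closer together.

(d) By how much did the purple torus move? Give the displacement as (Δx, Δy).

(1.7, 1.0)

The purple torus was at about (2.5, 5.1) and moved to about (4.2, 6.1).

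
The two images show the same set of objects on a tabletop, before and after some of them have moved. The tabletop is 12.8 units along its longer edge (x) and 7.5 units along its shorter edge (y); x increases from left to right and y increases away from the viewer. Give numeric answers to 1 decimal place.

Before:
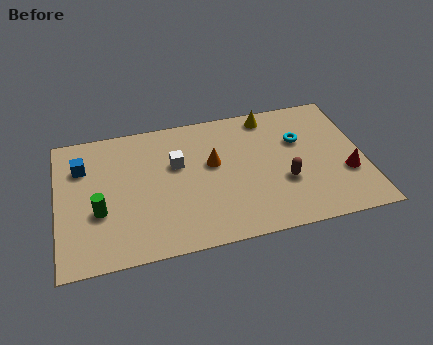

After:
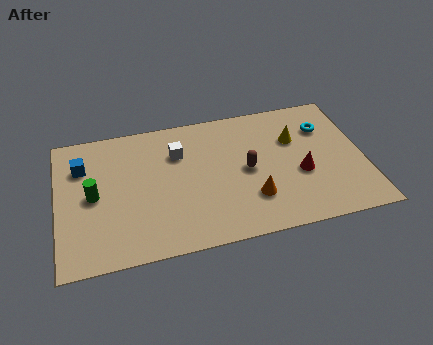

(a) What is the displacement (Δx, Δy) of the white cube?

(0.1, 0.6)

The white cube started near (5.0, 4.7) and ended near (5.1, 5.3).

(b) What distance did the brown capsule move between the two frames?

1.8

The brown capsule was near (9.4, 2.7) before and (7.9, 3.7) after, so it travelled √(1.5² + 1.0²) ≈ 1.8 units.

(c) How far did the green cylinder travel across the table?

0.9

The green cylinder was near (1.7, 2.8) before and (1.5, 3.7) after, so it travelled √(0.2² + 0.9²) ≈ 0.9 units.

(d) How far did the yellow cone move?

1.9

From (9.0, 6.6) to (10.0, 5.0), the yellow cone covered √(1.0² + 1.6²) ≈ 1.9 units.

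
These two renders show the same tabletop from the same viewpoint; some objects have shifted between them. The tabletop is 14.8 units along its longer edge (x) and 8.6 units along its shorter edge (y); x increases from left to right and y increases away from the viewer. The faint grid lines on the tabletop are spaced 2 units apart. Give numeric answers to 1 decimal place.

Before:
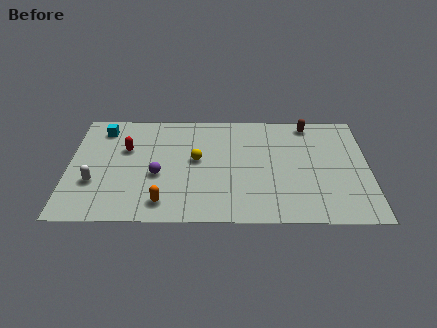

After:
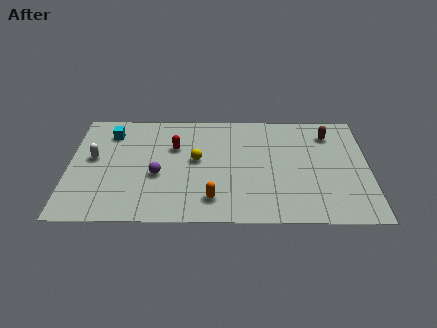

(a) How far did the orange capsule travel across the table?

2.4

The orange capsule was near (4.7, 1.4) before and (7.1, 1.7) after, so it travelled √(2.4² + 0.3²) ≈ 2.4 units.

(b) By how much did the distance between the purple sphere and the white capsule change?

+0.3

They were about 3.2 units apart before and 3.5 after — 0.3 units further apart.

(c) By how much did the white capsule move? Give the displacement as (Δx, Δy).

(-0.1, 1.9)

The white capsule was at about (1.3, 2.9) and moved to about (1.2, 4.8).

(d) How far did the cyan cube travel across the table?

0.5

From (1.6, 7.1) to (2.0, 6.8), the cyan cube covered √(0.4² + 0.3²) ≈ 0.5 units.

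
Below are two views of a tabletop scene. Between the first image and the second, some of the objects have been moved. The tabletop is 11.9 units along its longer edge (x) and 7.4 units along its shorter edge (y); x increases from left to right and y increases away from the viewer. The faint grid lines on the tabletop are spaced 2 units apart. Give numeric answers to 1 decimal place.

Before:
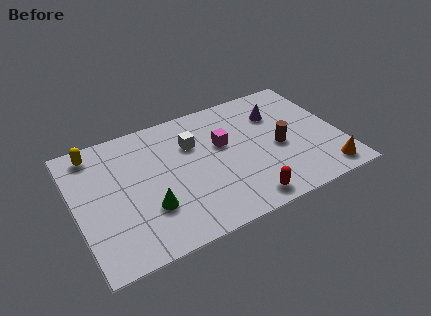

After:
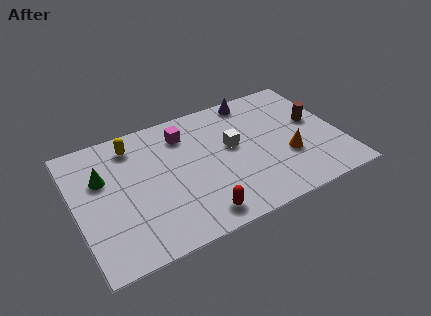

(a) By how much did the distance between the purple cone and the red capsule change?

+1.6

The distance was about 4.9 in the first image and 6.5 in the second, so they moved 1.6 units further apart.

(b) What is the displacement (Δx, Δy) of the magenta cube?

(-1.6, 1.3)

The magenta cube was at about (6.7, 4.5) and moved to about (5.1, 5.8).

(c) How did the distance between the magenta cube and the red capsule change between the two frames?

+1.2

The distance was about 3.6 in the first image and 4.8 in the second, so they moved 1.2 units further apart.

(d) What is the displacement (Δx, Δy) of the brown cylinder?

(1.8, 0.9)

From the two frames, the brown cylinder sits at roughly (9.1, 3.3) before and (10.9, 4.2) after.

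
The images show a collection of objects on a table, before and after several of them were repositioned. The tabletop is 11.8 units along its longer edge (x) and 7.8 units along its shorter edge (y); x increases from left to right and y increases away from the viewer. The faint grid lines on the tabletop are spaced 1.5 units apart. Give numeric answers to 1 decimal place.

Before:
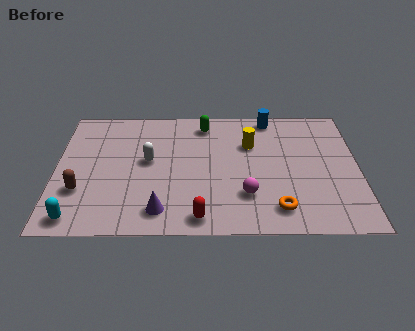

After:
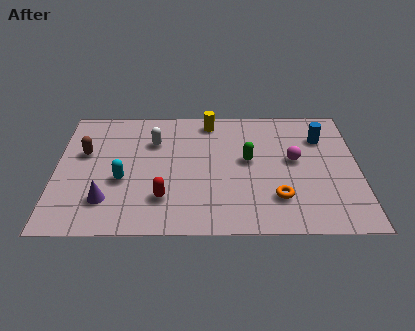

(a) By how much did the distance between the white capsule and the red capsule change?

-0.4

The distance was about 3.9 in the first image and 3.5 in the second, so they moved 0.4 units closer together.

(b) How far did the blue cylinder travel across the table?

2.4

The blue cylinder was near (8.4, 7.0) before and (10.4, 5.7) after, so it travelled √(2.0² + 1.3²) ≈ 2.4 units.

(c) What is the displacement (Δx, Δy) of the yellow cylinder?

(-1.6, 1.5)

The yellow cylinder started near (7.6, 5.3) and ended near (6.0, 6.8).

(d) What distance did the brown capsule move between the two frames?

2.3

The brown capsule was near (1.0, 2.5) before and (1.1, 4.8) after, so it travelled √(0.1² + 2.3²) ≈ 2.3 units.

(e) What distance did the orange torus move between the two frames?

0.6

The orange torus was near (8.6, 1.4) before and (8.6, 2.0) after, so it travelled √(0.0² + 0.6²) ≈ 0.6 units.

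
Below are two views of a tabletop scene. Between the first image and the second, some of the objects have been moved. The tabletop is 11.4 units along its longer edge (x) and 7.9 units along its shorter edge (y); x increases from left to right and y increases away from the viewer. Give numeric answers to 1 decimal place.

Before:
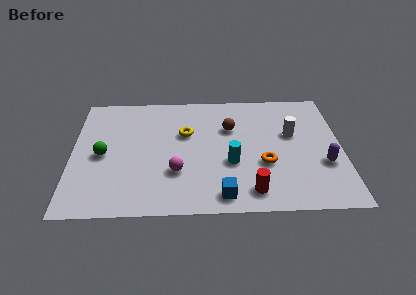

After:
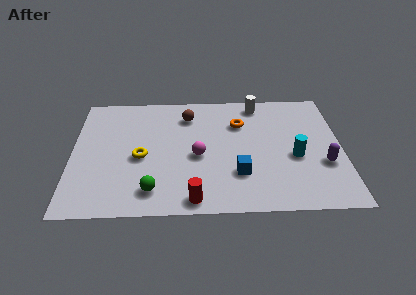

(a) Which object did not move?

the purple capsule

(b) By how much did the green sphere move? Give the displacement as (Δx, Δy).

(2.1, -2.3)

The green sphere started near (1.3, 3.7) and ended near (3.4, 1.4).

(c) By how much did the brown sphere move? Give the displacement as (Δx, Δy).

(-1.8, 0.9)

The brown sphere started near (6.7, 5.3) and ended near (4.9, 6.2).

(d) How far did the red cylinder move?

2.4

From (7.5, 1.2) to (5.1, 0.8), the red cylinder covered √(2.4² + 0.4²) ≈ 2.4 units.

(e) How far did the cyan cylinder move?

2.7

From (6.7, 3.0) to (9.4, 3.3), the cyan cylinder covered √(2.7² + 0.3²) ≈ 2.7 units.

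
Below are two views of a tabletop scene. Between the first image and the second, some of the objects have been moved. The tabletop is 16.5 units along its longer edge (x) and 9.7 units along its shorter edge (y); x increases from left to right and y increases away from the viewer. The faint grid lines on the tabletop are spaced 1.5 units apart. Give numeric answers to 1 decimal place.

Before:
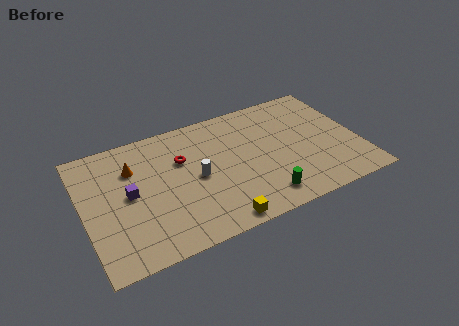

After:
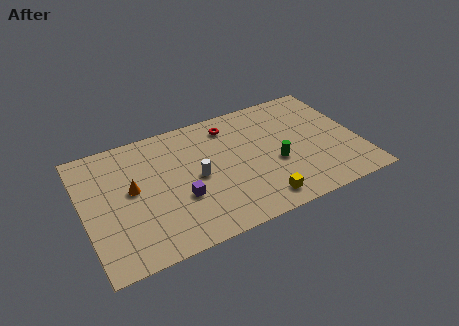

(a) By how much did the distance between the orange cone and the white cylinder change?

-0.4

Before: roughly 4.2 units apart; after: 3.8. That's 0.4 units closer together.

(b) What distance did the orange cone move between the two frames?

1.6

The orange cone moved from about (3.1, 6.9) to (2.9, 5.3), a distance of √(0.2² + 1.6²) ≈ 1.6.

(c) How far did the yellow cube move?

2.6

The yellow cube was near (7.5, 0.9) before and (10.1, 1.4) after, so it travelled √(2.6² + 0.5²) ≈ 2.6 units.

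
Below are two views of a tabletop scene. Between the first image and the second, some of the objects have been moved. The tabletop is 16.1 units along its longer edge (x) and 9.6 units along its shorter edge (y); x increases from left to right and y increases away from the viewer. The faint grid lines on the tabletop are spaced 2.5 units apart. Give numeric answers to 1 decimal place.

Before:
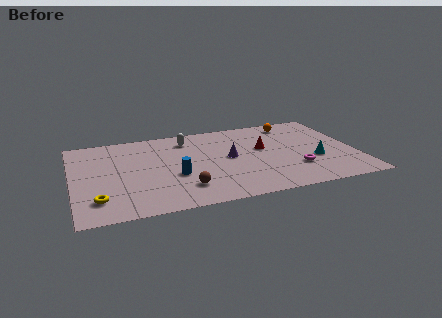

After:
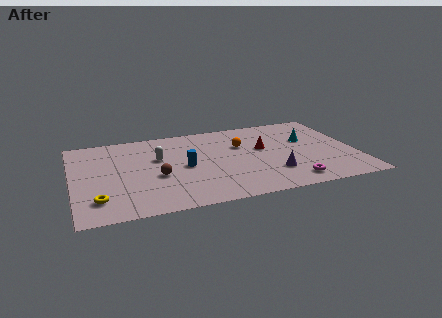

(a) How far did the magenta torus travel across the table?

1.5

From (12.5, 2.8) to (12.1, 1.4), the magenta torus covered √(0.4² + 1.4²) ≈ 1.5 units.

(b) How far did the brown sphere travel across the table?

2.2

The brown sphere was near (6.1, 2.2) before and (4.7, 3.9) after, so it travelled √(1.4² + 1.7²) ≈ 2.2 units.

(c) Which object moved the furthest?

the orange sphere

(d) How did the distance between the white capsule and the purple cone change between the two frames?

+3.6

The distance was about 3.6 in the first image and 7.2 in the second, so they moved 3.6 units further apart.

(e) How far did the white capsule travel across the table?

2.5

From (6.7, 7.8) to (4.9, 6.0), the white capsule covered √(1.8² + 1.8²) ≈ 2.5 units.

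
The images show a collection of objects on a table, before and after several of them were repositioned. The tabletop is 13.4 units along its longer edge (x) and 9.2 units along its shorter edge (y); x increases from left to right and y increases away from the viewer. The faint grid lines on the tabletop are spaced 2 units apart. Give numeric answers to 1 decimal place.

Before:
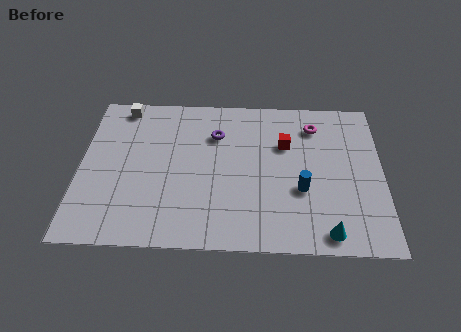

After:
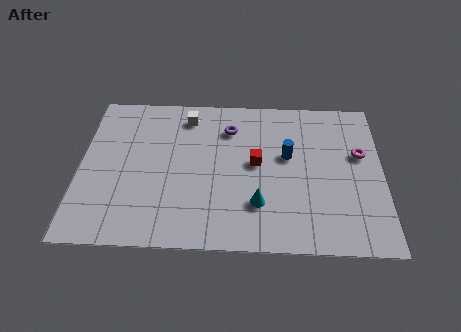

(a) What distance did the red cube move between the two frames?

1.8

The red cube was near (9.1, 6.1) before and (7.8, 4.9) after, so it travelled √(1.3² + 1.2²) ≈ 1.8 units.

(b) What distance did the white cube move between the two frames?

2.9

From (1.8, 8.2) to (4.7, 7.7), the white cube covered √(2.9² + 0.5²) ≈ 2.9 units.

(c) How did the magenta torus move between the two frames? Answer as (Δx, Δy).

(2.0, -1.7)

From the two frames, the magenta torus sits at roughly (10.4, 7.3) before and (12.4, 5.6) after.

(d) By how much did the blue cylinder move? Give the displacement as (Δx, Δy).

(-0.6, 2.0)

The blue cylinder started near (9.8, 3.4) and ended near (9.2, 5.4).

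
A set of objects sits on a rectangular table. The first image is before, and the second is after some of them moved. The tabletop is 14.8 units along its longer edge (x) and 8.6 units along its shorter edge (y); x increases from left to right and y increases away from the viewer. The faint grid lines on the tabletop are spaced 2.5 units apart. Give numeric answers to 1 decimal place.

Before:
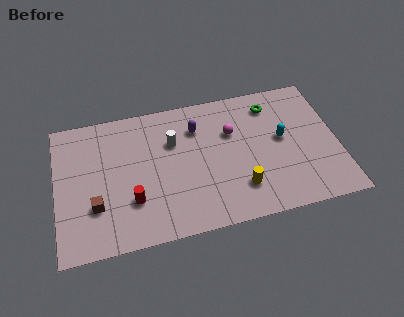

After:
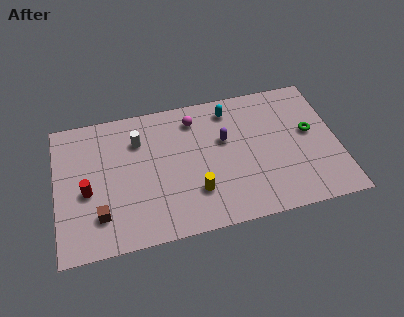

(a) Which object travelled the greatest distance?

the cyan capsule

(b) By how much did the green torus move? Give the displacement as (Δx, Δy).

(1.9, -2.2)

The green torus started near (11.5, 7.0) and ended near (13.4, 4.8).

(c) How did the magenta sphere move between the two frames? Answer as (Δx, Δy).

(-1.9, 1.3)

The magenta sphere started near (9.3, 5.7) and ended near (7.4, 7.0).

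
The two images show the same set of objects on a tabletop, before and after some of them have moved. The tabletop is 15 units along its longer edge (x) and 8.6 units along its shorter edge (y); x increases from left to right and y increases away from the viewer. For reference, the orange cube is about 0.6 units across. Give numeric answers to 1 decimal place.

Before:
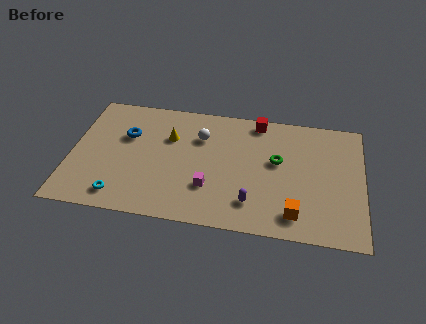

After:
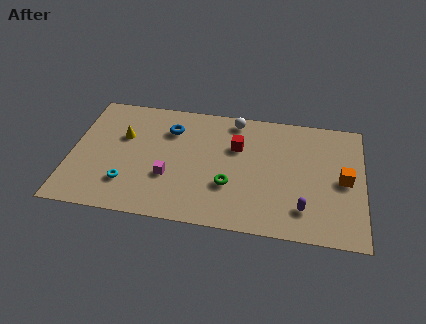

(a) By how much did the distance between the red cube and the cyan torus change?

-2.8

They were about 9.3 units apart before and 6.5 after — 2.8 units closer together.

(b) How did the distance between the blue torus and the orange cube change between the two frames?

-0.4

They were about 9.7 units apart before and 9.3 after — 0.4 units closer together.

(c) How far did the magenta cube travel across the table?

2.1

From (7.2, 2.6) to (5.1, 3.0), the magenta cube covered √(2.1² + 0.4²) ≈ 2.1 units.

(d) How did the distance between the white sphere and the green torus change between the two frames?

+0.6

They were about 4.1 units apart before and 4.7 after — 0.6 units further apart.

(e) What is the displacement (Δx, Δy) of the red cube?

(-1.0, -2.0)

From the two frames, the red cube sits at roughly (9.5, 7.7) before and (8.5, 5.7) after.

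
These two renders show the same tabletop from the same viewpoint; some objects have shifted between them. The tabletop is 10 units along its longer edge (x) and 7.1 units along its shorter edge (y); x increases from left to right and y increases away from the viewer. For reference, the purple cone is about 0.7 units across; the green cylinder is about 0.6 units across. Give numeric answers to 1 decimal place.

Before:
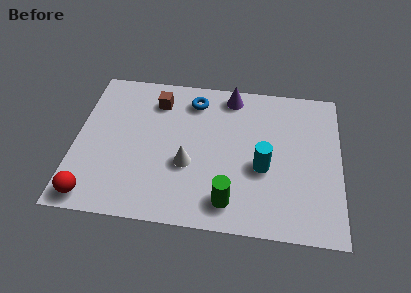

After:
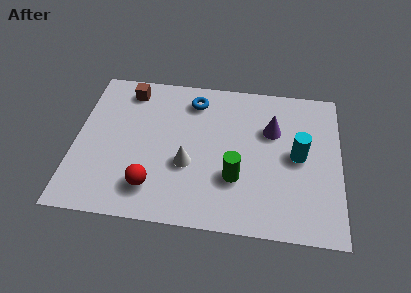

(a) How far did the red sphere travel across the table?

2.3

From (0.8, 0.8) to (3.0, 1.5), the red sphere covered √(2.2² + 0.7²) ≈ 2.3 units.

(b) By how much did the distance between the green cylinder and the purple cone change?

-2.3

The distance was about 5.0 in the first image and 2.7 in the second, so they moved 2.3 units closer together.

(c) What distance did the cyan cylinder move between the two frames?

1.5

The cyan cylinder moved from about (7.1, 2.9) to (8.4, 3.6), a distance of √(1.3² + 0.7²) ≈ 1.5.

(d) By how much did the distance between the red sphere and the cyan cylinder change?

-0.8

They were about 6.6 units apart before and 5.8 after — 0.8 units closer together.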